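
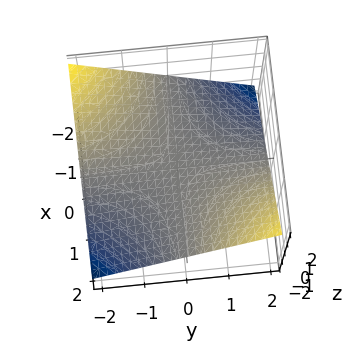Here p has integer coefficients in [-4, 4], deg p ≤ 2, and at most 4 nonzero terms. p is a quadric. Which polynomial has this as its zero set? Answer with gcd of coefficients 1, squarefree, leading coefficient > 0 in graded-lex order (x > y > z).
x*y - 3*z

(a) The degree is 2 — a saddle surface; a quadric.
(b) Checking where it meets the axes: it crosses the z-axis at the gridline z = 0; the visible y-axis segment lies entirely on the surface; every point of the x-axis in the box is on the surface.
(c) Together with the visible shape, these determine p as stated.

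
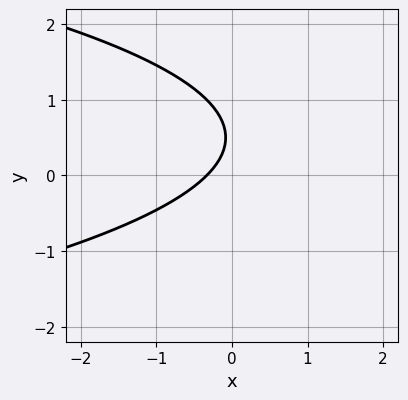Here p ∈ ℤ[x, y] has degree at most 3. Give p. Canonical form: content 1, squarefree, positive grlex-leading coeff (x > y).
3*y^2 + 3*x - 3*y + 1

First, degree: the shape is more complex than any degree-1 curve, so deg p = 2.
Then, observable constraints: it misses every integer gridline on the y-axis.
Finally, matching integer coefficients to the picture gives p.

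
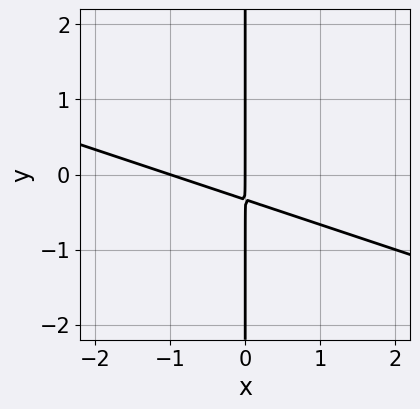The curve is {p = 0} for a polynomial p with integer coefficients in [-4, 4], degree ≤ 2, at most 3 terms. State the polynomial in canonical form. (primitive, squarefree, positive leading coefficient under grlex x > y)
x^2 + 3*x*y + x

(a) Degree: a generic line meets the curve in up to 2 points, so deg p = 2.
(b) Reading off the gridlines: every point of the y-axis in the box is on the curve; the x-axis gridline crossings are at x ∈ {-1, 0}.
(c) Putting this together gives p.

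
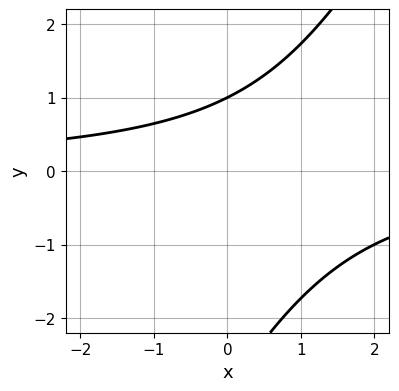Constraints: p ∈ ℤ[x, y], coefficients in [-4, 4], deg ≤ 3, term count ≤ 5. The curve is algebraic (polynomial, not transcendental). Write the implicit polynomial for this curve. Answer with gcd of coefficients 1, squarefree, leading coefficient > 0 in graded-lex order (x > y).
2*x*y - y^2 - 2*y + 3

1. The degree is 2 — no degree-1 curve has this shape.
2. Checking where it meets the axes: it meets the y-axis at y = 1 (among the integer gridlines); no x-intercept at any integer in the box.
3. Fitting integer coefficients to these (and the overall shape) gives p.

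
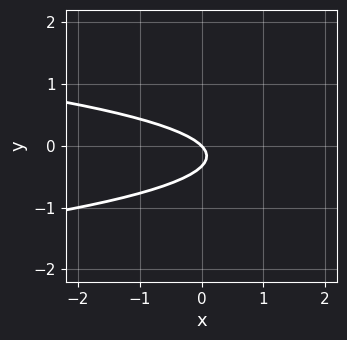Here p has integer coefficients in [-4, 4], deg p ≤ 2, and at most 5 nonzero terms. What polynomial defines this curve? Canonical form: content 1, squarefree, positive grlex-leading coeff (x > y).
The degree is 2 — the shape is more complex than any degree-1 curve.
From the visible intercepts: one y-axis crossing is at y = 0; one x-axis crossing is at x = 0.
Assembling these constraints gives the stated polynomial.

3*y^2 + x + y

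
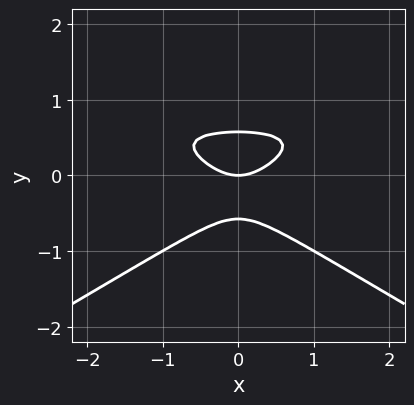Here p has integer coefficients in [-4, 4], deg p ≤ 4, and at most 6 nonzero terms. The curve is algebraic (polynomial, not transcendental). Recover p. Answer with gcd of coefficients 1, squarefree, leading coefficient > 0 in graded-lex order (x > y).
x^2*y - 3*y^3 - x^2 + y

Degree: no degree-2 curve has this shape, so deg p = 3.
Symmetries: it's symmetric under x → −x, forcing even powers of x.
From the axis intercepts and sections: it meets the x-axis at x = 0 (among the integer gridlines); it crosses the y-axis at the gridline y = 0.
These observations pin down the coefficients.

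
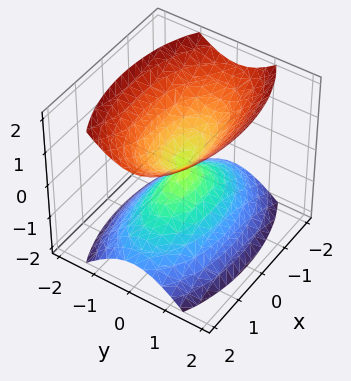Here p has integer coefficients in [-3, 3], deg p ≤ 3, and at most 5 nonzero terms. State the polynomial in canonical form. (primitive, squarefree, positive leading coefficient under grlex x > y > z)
First, the picture has 2 separate pieces. They look like related sheets of one shape, so recover p as a whole.
Next, deg p = 2. Two nappes meeting at a single point; a quadric.
Next, symmetries: the z ↦ −z reflection is a symmetry, so z appears only in even powers; the y ↦ −y reflection is a symmetry, so y appears only in even powers; the x ↦ −x reflection is a symmetry, so x appears only in even powers.
Then, from the visible intercepts: it crosses the z-axis at the gridline z = 0; one x-axis crossing is at x = 0; one y-axis crossing is at y = 0.
Finally, matching integer coefficients to the picture gives p.

x^2 + 3*y^2 - 2*z^2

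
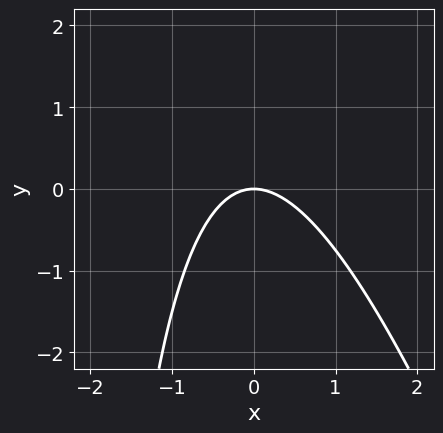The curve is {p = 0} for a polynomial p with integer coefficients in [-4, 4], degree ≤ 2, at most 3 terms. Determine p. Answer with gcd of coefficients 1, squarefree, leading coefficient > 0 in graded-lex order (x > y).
3*x^2 + x*y + 3*y

1. deg p = 2. No degree-1 curve has this shape.
2. From the axis intercepts and sections: it crosses the x-axis at the gridline x = 0; it crosses the y-axis at the gridline y = 0.
3. Putting this together gives p.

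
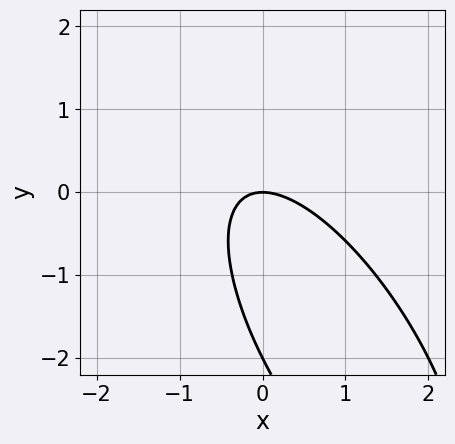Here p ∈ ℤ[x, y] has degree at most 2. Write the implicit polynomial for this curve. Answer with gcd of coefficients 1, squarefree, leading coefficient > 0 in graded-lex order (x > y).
2*x^2 + 2*x*y + y^2 + 2*y

deg p = 2. The shape is more complex than any degree-1 curve.
From the axis intercepts and sections: the y-axis gridline crossings are at y ∈ {-2, 0}; it crosses the x-axis at the gridline x = 0.
Assembling these constraints gives the stated polynomial.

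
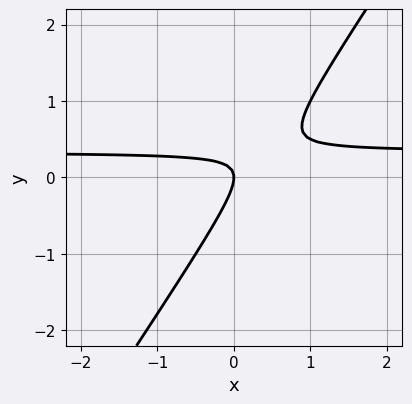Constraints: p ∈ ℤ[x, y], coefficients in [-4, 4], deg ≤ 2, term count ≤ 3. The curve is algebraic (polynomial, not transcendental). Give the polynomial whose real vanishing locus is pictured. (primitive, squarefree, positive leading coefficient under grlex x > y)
3*x*y - 2*y^2 - x

First, deg p = 2. No degree-1 curve has this shape.
Then, from the visible intercepts: it meets the x-axis at x = 0 (among the integer gridlines); it meets the y-axis at y = 0 (among the integer gridlines).
Finally, together with the visible shape, these determine p as stated.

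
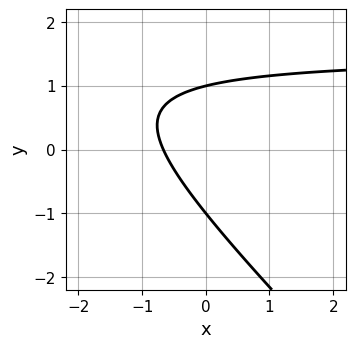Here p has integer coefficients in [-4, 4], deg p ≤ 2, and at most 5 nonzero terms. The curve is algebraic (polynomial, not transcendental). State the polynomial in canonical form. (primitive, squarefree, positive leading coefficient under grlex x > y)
First, degree: a generic line meets the curve in up to 2 points, so deg p = 2.
Next, from the visible intercepts: among the integer gridlines, it crosses the y-axis at y ∈ {-1, 1}.
Finally, putting this together gives p.

2*x*y + 2*y^2 - 3*x - 2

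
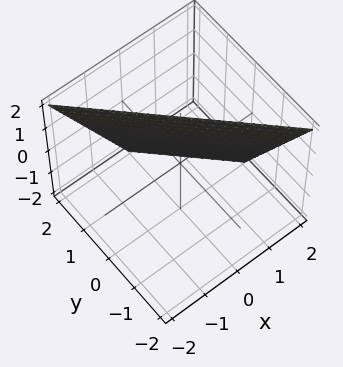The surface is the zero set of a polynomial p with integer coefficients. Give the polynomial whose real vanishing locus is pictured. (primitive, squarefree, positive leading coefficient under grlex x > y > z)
First, the degree is 1 — every cross-section is a straight line — this is a plane.
Next, from the visible intercepts: it crosses the x-axis at the gridline x = 1; it crosses the y-axis at the gridline y = 1; one z-axis crossing is at z = 2.
Finally, matching integer coefficients to the picture gives p.

2*x + 2*y + z - 2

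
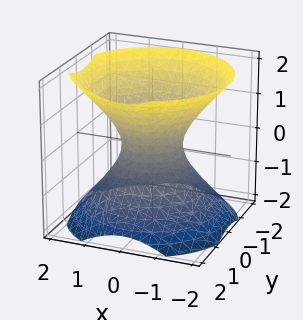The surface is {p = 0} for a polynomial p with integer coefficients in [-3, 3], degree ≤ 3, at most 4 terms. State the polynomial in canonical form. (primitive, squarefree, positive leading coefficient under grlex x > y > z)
3*x^2 + 3*y^2 - 3*z^2 - 2

1. deg p = 2. One connected sheet with a waist; a quadric.
2. Symmetries: it's symmetric under z → −z, forcing even powers of z; rotational symmetry about the z-axis ⇒ p depends on x, y only through x² + y².
3. Against the integer gridlines: a circular section at z = 1 has radius between 1 and 2; no z-intercept at any integer in the box.
4. Together with the visible shape, these determine p as stated.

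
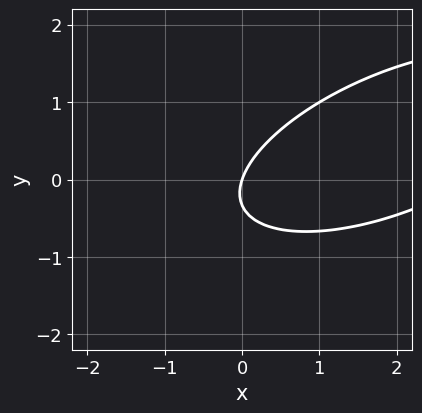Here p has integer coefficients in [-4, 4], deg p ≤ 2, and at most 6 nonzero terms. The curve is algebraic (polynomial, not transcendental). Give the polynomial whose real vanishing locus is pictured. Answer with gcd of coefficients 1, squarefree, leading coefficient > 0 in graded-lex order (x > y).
(a) deg p = 2.
(b) Reading off the gridlines: it meets the y-axis at y = 0 (among the integer gridlines); it meets the x-axis at x = 0 (among the integer gridlines).
(c) The integer polynomial consistent with all of this is the stated p.

x^2 - 2*x*y + 3*y^2 - 3*x + y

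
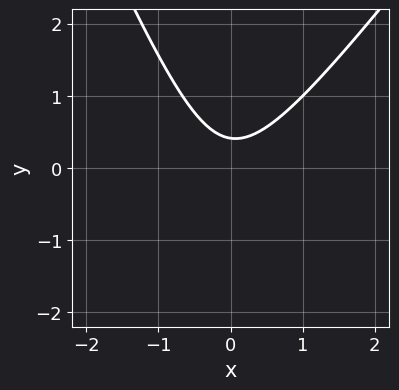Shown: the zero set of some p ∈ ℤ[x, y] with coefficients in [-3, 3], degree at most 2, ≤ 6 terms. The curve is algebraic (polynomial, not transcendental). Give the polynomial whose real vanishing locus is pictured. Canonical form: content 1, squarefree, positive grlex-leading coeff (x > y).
3*x^2 - x*y - y^2 - 2*y + 1

(a) The degree is 2 — no degree-1 curve has this shape.
(b) Against the integer gridlines: no x-intercept at any integer in the box.
(c) Matching integer coefficients to the picture gives p.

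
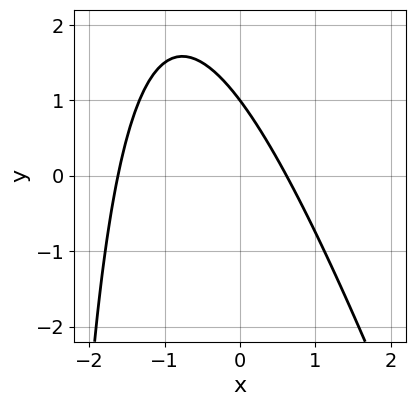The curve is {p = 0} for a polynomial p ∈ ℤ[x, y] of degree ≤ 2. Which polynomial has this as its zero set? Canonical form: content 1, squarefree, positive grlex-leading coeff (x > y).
1. deg p = 2.
2. Observable constraints: one y-axis crossing is at y = 1.
3. These observations pin down the coefficients.

3*x^2 + x*y + 3*x + 3*y - 3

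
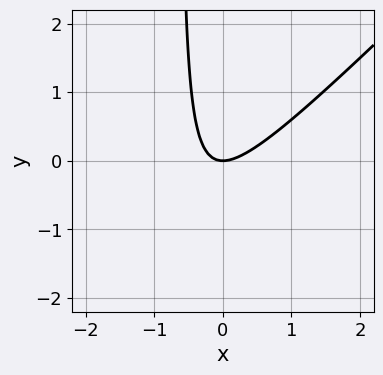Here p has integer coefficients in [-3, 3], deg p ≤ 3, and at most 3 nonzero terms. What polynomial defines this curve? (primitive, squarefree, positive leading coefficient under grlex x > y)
deg p = 2. The shape is more complex than any degree-1 curve.
Reading off the gridlines: it crosses the x-axis at the gridline x = 0; it meets the y-axis at y = 0 (among the integer gridlines).
Solving for integer coefficients yields p as stated.

3*x^2 - 3*x*y - 2*y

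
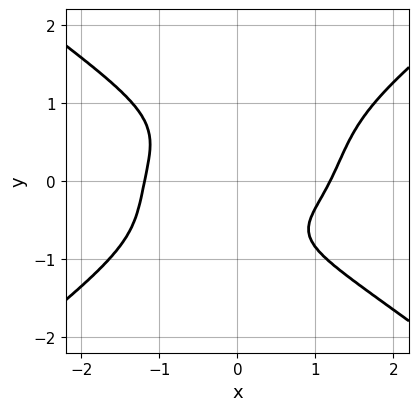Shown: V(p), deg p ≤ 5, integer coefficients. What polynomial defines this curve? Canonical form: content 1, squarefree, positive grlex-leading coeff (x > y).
x^4 - 3*y^4 - 2*x*y - y - 2

First, deg p = 4. No degree-3 curve has this shape.
Then, from the visible intercepts: no y-intercept at any integer in the box.
Finally, fitting integer coefficients to these (and the overall shape) gives p.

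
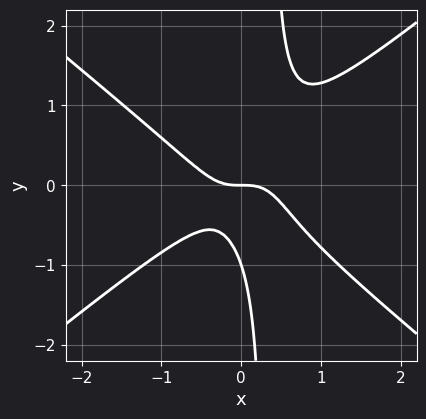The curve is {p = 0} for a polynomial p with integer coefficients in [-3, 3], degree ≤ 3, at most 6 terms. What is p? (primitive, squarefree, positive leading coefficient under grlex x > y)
2*x^3 - 3*x*y^2 + y^2 + y

First, degree: the shape is more complex than any degree-2 curve, so deg p = 3.
Next, from the visible intercepts: one x-axis crossing is at x = 0; the y-axis gridline crossings are at y ∈ {-1, 0}.
Finally, together with the visible shape, these determine p as stated.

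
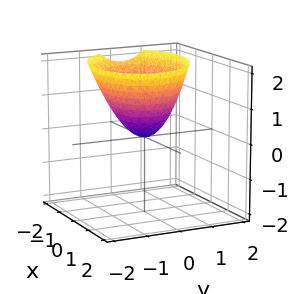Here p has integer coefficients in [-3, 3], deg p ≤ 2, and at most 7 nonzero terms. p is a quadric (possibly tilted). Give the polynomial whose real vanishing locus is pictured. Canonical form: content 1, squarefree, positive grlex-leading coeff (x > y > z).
First, the degree is 2 — the shape is more complex than any degree-1 surface.
Then, reading off the gridlines: it meets the x-axis at x = 0 (among the integer gridlines); it crosses the z-axis at the gridline z = 0; it meets the y-axis at y = 0 (among the integer gridlines).
Finally, together with the visible shape, these determine p as stated.

2*x^2 + x*y + x*z + 3*y^2 - 3*z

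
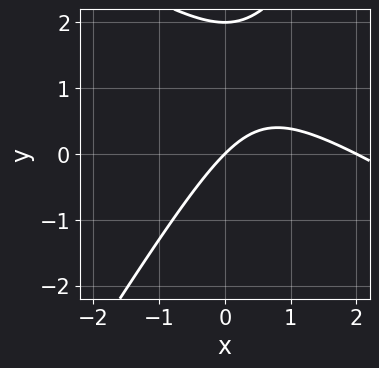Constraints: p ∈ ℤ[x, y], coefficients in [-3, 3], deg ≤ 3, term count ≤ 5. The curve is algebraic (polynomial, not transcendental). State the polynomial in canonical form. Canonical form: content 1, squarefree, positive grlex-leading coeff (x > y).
x^2 + x*y - y^2 - 2*x + 2*y

1. The degree is 2 — a generic line meets the curve in up to 2 points.
2. Checking where it meets the axes: among the integer gridlines, it crosses the y-axis at y ∈ {0, 2}; among the integer gridlines, it crosses the x-axis at x ∈ {0, 2}.
3. Solving for integer coefficients yields p as stated.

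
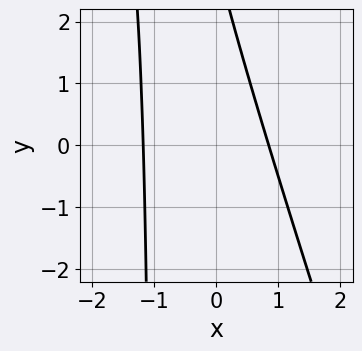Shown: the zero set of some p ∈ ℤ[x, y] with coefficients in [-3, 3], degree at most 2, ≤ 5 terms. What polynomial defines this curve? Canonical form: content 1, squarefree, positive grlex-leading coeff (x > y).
3*x^2 + x*y + x + y - 3

(a) The degree is 2 — the shape is more complex than any degree-1 curve.
(b) Reading off the gridlines: it misses every integer gridline on the y-axis.
(c) Together with the visible shape, these determine p as stated.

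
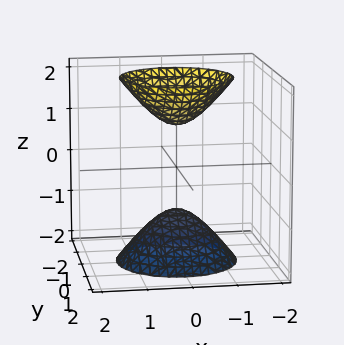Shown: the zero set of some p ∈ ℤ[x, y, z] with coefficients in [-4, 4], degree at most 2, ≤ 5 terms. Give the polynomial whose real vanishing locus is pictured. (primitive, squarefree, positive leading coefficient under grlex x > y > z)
2*x^2 + 2*y^2 - z^2 + 1

1. There are 2 components. They look like related sheets of one shape, so recover p as a whole.
2. deg p = 2. Two sheets facing apart; a quadric.
3. Symmetries: the surface is invariant under rotation about z: p = q(x² + y², z); the z ↦ −z reflection is a symmetry, so z appears only in even powers.
4. Against the integer gridlines: a circular section at z = 2 has radius between 1 and 2; the surface avoids every integer y-axis point in the box; no x-intercept at any integer in the box.
5. Fitting integer coefficients to these (and the overall shape) gives p. Check: (0, 0, 1) on the z-axis lies on the surface, and p(0, 0, 1) = 0. ✓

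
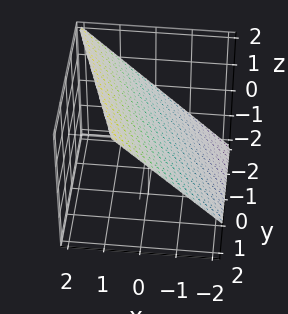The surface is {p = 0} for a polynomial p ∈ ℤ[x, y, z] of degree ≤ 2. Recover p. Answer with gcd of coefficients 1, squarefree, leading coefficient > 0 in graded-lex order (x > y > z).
First, the degree is 1 — the surface is flat (a plane).
Then, from the visible intercepts: it crosses the y-axis at the gridline y = -2.
Finally, matching integer coefficients to the picture gives p.

3*x + y - 3*z + 2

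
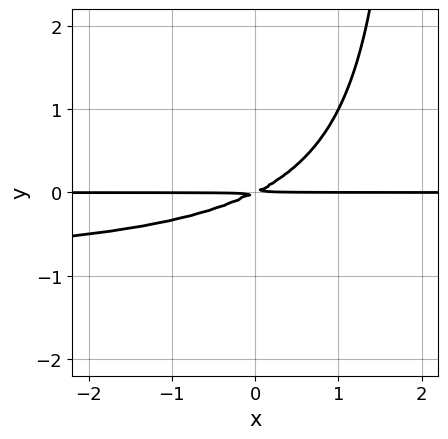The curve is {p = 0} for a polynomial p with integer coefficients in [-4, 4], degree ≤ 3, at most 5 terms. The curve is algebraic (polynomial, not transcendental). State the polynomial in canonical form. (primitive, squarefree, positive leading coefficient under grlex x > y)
First, degree: a generic line meets the curve in up to 3 points, so deg p = 3.
Next, observable constraints: every point of the x-axis in the box is on the curve.
Finally, these observations pin down the coefficients.

x*y^2 + x*y - 2*y^2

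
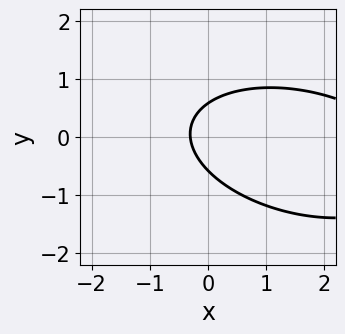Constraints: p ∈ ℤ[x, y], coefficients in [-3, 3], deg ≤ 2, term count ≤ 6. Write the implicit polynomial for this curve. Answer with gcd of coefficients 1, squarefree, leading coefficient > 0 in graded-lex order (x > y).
x^2 + x*y + 3*y^2 - 3*x - 1

First, the degree is 2 — the shape is more complex than any degree-1 curve.
Finally, putting this together gives p.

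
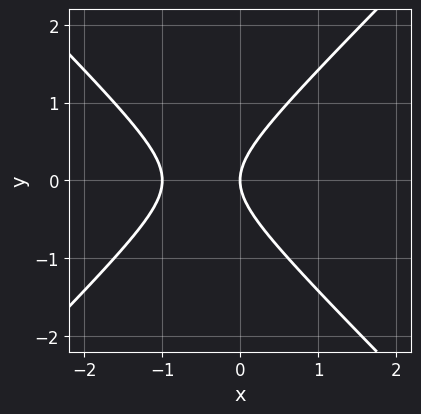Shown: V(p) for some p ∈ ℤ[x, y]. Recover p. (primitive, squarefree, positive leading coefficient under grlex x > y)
x^2 - y^2 + x

First, the degree is 2 — the shape is more complex than any degree-1 curve.
Next, symmetries: the y ↦ −y reflection is a symmetry, so y appears only in even powers.
Next, reading off the gridlines: one y-axis crossing is at y = 0; the x-axis gridline crossings are at x ∈ {-1, 0}.
Finally, assembling these constraints gives the stated polynomial.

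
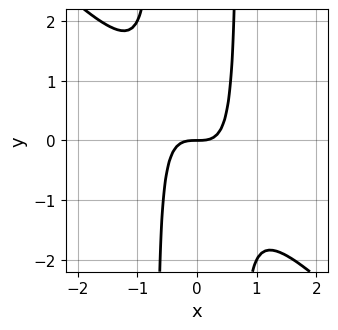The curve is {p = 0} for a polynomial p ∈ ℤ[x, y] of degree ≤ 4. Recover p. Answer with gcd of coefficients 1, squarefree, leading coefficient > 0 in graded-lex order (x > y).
(a) The degree is 3 — the shape is more complex than any degree-2 curve.
(b) Checking where it meets the axes: it meets the x-axis at x = 0 (among the integer gridlines); one y-axis crossing is at y = 0.
(c) Fitting integer coefficients to these (and the overall shape) gives p.

2*x^3 + 2*x^2*y - y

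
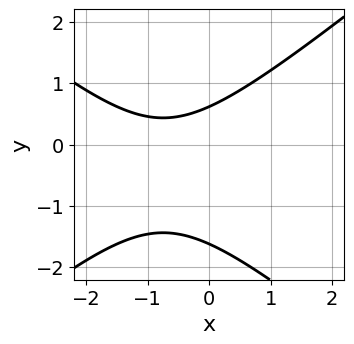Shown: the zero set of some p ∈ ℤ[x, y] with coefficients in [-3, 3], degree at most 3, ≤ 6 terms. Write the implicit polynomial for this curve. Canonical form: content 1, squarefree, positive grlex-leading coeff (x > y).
2*x^2 - 3*y^2 + 3*x - 3*y + 3

(a) Degree: no degree-1 curve has this shape, so deg p = 2.
(b) From the visible intercepts: it misses every integer gridline on the x-axis.
(c) Assembling these constraints gives the stated polynomial.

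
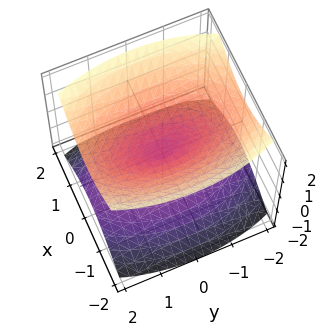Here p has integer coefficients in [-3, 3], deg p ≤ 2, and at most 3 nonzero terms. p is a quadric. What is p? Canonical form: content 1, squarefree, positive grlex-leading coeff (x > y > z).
3*x^2 + y^2 - 3*z^2

1. I count 2 distinct pieces.
2. The degree is 2 — a double cone through the origin; a quadric.
3. Symmetries: mirror symmetry x ↦ −x ⇒ only even powers of x; it's symmetric under y → −y, forcing even powers of y; mirror symmetry z ↦ −z ⇒ only even powers of z.
4. Observable constraints: it crosses the z-axis at the gridline z = 0; it meets the x-axis at x = 0 (among the integer gridlines); it meets the y-axis at y = 0 (among the integer gridlines).
5. Putting this together gives p.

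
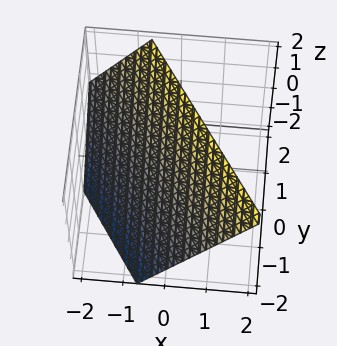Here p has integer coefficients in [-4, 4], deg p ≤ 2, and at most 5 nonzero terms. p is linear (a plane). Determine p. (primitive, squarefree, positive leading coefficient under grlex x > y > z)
1. The degree is 1 — the surface is flat (a plane).
2. From the axis intercepts and sections: it meets the z-axis at z = 1 (among the integer gridlines); it meets the y-axis at y = -1 (among the integer gridlines).
3. Fitting integer coefficients to these (and the overall shape) gives p.

3*x + 2*y - 2*z + 2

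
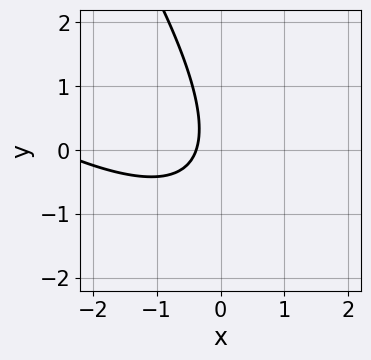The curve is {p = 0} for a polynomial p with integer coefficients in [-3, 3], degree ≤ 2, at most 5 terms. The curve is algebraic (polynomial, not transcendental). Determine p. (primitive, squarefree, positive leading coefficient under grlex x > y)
Degree: the shape is more complex than any degree-1 curve, so deg p = 2.
Reading off the gridlines: no y-intercept at any integer in the box.
Solving for integer coefficients yields p as stated.

x^2 + 2*x*y + y^2 + 3*x + 1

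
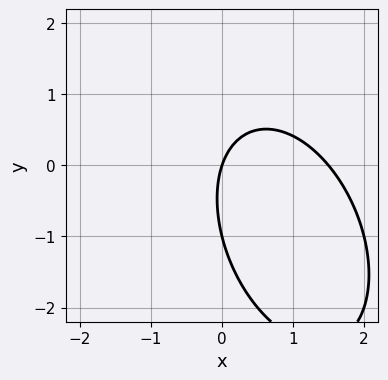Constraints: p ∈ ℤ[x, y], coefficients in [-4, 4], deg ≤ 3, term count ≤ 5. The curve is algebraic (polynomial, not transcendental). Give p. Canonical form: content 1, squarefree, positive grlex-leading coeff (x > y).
2*x^2 + x*y + y^2 - 3*x + y

(a) Degree: the shape is more complex than any degree-1 curve, so deg p = 2.
(b) Reading off the gridlines: among the integer gridlines, it crosses the y-axis at y ∈ {-1, 0}; one x-axis crossing is at x = 0.
(c) Assembling these constraints gives the stated polynomial.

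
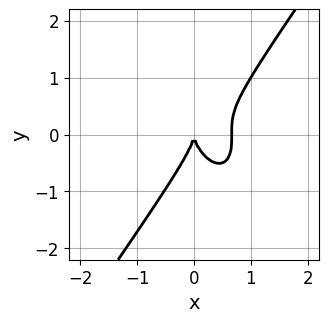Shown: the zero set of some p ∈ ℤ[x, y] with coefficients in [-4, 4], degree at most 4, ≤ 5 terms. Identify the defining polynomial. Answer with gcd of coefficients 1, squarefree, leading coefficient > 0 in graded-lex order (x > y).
(a) The degree is 3 — a generic line meets the curve in up to 3 points.
(b) From the visible intercepts: it meets the y-axis at y = 0 (among the integer gridlines); one x-axis crossing is at x = 0.
(c) Matching integer coefficients to the picture gives p.

3*x^3 - y^3 - 2*x^2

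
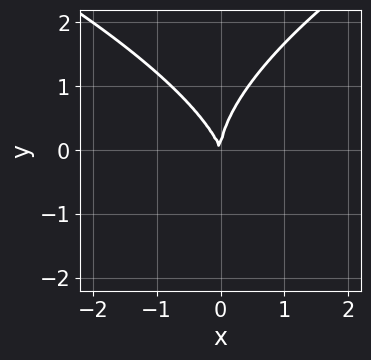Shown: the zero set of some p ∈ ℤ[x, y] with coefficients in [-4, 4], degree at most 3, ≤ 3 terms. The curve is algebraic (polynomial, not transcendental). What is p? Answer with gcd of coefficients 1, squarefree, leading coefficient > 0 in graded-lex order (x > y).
1. deg p = 3.
2. From the visible intercepts: it crosses the y-axis at the gridline y = 0; it meets the x-axis at x = 0 (among the integer gridlines).
3. The integer polynomial consistent with all of this is the stated p.

y^3 - 3*x^2 - x*y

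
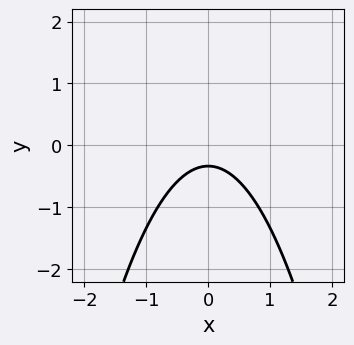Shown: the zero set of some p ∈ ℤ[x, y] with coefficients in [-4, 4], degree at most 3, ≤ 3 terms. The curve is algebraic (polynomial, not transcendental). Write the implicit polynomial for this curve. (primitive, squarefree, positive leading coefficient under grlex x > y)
3*x^2 + 3*y + 1

deg p = 2. A generic line meets the curve in up to 2 points.
Symmetries: mirror symmetry x ↦ −x ⇒ only even powers of x.
From the visible intercepts: no x-intercept at any integer in the box.
These observations pin down the coefficients.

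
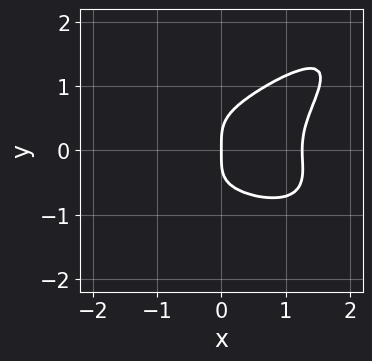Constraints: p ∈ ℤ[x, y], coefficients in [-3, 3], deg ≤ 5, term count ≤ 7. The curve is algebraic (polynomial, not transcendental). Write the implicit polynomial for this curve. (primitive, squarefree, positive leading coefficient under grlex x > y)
(a) deg p = 4.
(b) Reading off the gridlines: one y-axis crossing is at y = 0; one x-axis crossing is at x = 0.
(c) The integer polynomial consistent with all of this is the stated p.

x^4 - x^2*y^2 - 2*x*y^3 + 3*y^4 - 2*x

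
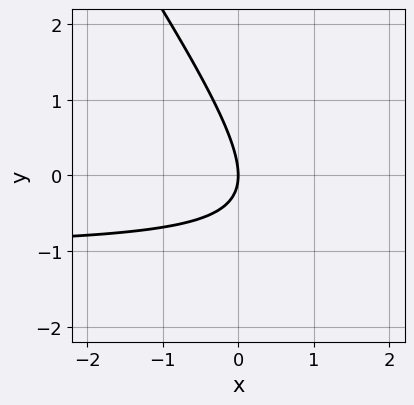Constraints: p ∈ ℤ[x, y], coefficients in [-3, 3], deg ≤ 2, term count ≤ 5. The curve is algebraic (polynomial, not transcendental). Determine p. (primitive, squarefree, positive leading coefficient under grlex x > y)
3*x*y + 2*y^2 + 3*x

The degree is 2 — no degree-1 curve has this shape.
Checking where it meets the axes: it meets the x-axis at x = 0 (among the integer gridlines); it meets the y-axis at y = 0 (among the integer gridlines).
These observations pin down the coefficients.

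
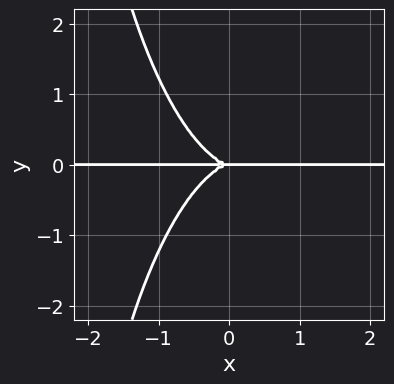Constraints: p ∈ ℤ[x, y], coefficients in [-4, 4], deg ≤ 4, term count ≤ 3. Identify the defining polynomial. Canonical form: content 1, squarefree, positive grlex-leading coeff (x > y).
(a) Degree: no degree-3 curve has this shape, so deg p = 4.
(b) Reading off the gridlines: it meets the y-axis at y = 0 (among the integer gridlines); the visible x-axis segment lies entirely on the curve.
(c) Solving for integer coefficients yields p as stated.

3*x^3*y + x*y^3 + 3*y^3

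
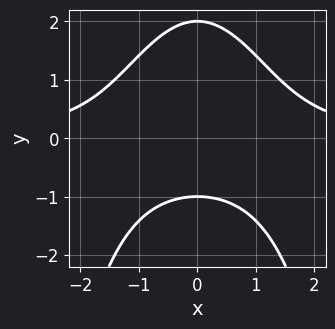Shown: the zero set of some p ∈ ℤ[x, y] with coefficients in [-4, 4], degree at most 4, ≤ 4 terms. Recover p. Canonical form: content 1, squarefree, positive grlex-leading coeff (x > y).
First, the degree is 3 — a generic line meets the curve in up to 3 points.
Next, symmetries: mirror symmetry x ↦ −x ⇒ only even powers of x.
Then, from the visible intercepts: the y-axis gridline crossings are at y ∈ {-1, 2}; it misses every integer gridline on the x-axis.
Finally, putting this together gives p.

x^2*y + y^2 - y - 2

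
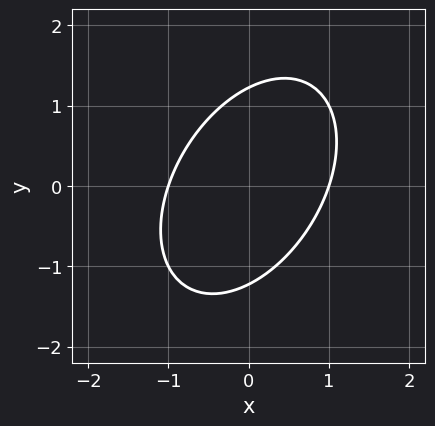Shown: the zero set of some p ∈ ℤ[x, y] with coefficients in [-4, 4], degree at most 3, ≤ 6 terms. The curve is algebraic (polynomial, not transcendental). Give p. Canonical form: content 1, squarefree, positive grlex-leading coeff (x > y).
3*x^2 - 2*x*y + 2*y^2 - 3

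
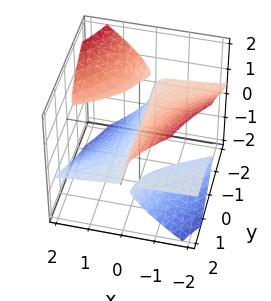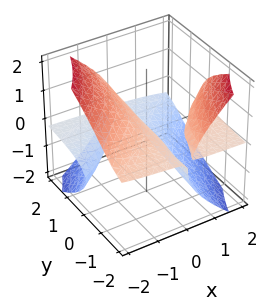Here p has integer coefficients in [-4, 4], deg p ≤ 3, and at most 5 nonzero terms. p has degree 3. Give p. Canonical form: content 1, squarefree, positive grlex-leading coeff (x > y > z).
1. The picture has 3 separate pieces.
2. The degree is 3 — the shape is more complex than any degree-2 surface.
3. Observable constraints: the visible y-axis segment lies entirely on the surface; one z-axis crossing is at z = 0.
4. Together with the visible shape, these determine p as stated.

x^2*z - 2*x*y*z - 2*z^3 - x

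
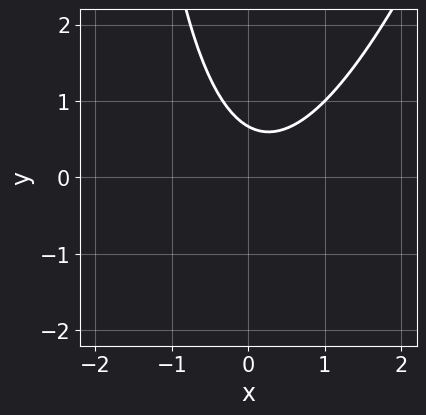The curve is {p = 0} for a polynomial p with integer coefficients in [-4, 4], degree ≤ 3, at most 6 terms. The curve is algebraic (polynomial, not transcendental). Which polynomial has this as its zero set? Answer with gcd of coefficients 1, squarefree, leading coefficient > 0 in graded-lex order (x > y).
3*x^2 - x*y - x - 3*y + 2

First, deg p = 2. The shape is more complex than any degree-1 curve.
Then, observable constraints: the curve avoids every integer x-axis point in the box.
Finally, together with the visible shape, these determine p as stated.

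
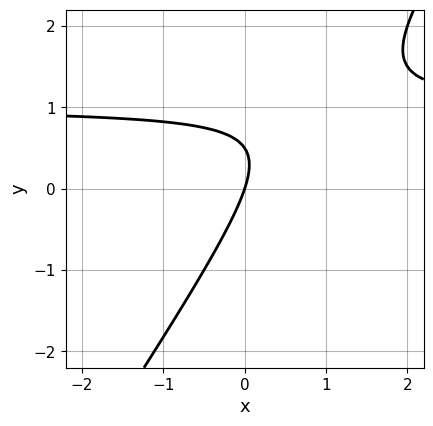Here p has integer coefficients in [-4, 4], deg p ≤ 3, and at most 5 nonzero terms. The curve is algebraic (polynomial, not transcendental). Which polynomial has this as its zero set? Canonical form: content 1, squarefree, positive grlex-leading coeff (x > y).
3*x*y - 2*y^2 - 3*x + y

First, the degree is 2 — the shape is more complex than any degree-1 curve.
Next, from the visible intercepts: it crosses the x-axis at the gridline x = 0; it meets the y-axis at y = 0 (among the integer gridlines).
Finally, fitting integer coefficients to these (and the overall shape) gives p.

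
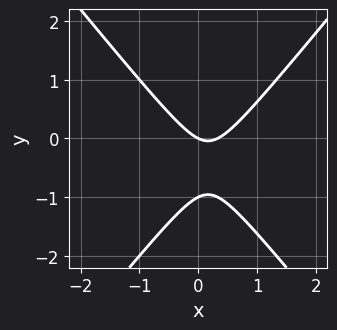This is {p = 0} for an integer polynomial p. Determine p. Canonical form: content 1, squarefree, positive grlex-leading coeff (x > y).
3*x^2 - 2*y^2 - x - 2*y

1. Degree: no degree-1 curve has this shape, so deg p = 2.
2. Checking where it meets the axes: it crosses the x-axis at the gridline x = 0; the y-axis gridline crossings are at y ∈ {-1, 0}.
3. Together with the visible shape, these determine p as stated.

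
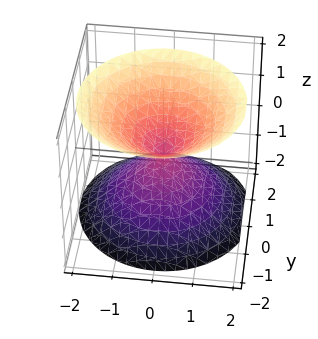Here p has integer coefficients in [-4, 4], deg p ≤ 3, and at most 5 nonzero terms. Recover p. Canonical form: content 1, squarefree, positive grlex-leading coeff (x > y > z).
(a) There are 2 components.
(b) deg p = 2.
(c) Reading off the gridlines: it crosses the y-axis at the gridline y = 0; one x-axis crossing is at x = 0.
(d) These observations pin down the coefficients.

3*x^2 + 3*y^2 + y*z - 3*z^2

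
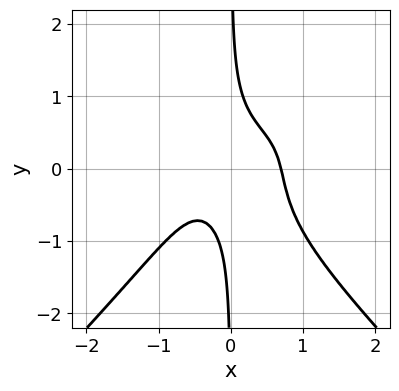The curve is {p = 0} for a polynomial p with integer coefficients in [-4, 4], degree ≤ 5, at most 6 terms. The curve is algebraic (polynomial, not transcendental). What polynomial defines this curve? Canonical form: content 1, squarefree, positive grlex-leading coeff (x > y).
First, deg p = 4. A generic line meets the curve in up to 4 points.
Then, reading off the gridlines: no y-intercept at any integer in the box.
Finally, the integer polynomial consistent with all of this is the stated p.

3*x^3*y - 3*x*y^3 - 3*x^3 - 3*x*y + 1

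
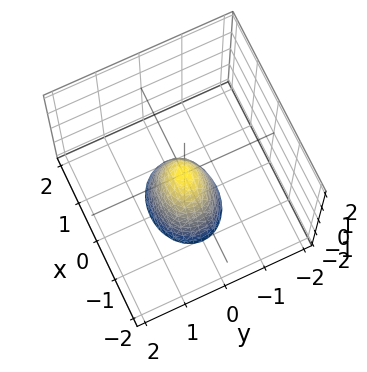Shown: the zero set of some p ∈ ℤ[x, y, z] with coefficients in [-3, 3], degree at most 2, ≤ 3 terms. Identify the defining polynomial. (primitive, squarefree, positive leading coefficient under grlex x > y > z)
2*x^2 + 3*y^2 + z

First, deg p = 2.
Then, symmetries: mirror symmetry y ↦ −y ⇒ only even powers of y; mirror symmetry x ↦ −x ⇒ only even powers of x.
Then, checking where it meets the axes: it crosses the z-axis at the gridline z = 0; it meets the y-axis at y = 0 (among the integer gridlines); it crosses the x-axis at the gridline x = 0.
Finally, together with the visible shape, these determine p as stated.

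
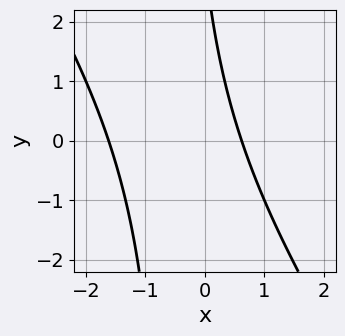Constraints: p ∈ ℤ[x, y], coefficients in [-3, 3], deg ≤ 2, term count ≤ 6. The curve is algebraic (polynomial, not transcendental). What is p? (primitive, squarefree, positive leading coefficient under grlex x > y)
3*x^2 + 2*x*y + 3*x + y - 3

First, degree: no degree-1 curve has this shape, so deg p = 2.
Next, against the integer gridlines: no y-intercept at any integer in the box.
Finally, matching integer coefficients to the picture gives p.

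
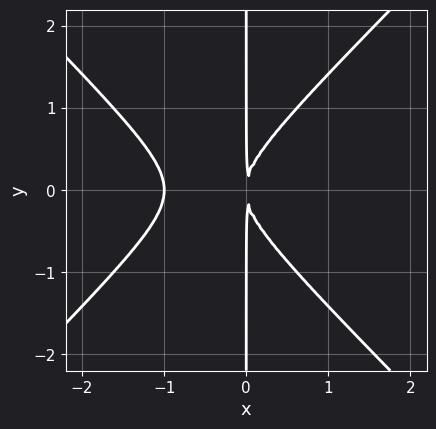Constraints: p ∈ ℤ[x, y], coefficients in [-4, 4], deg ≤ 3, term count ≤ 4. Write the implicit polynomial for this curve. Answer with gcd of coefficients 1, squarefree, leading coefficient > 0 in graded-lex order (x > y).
x^3 - x*y^2 + x^2

First, degree: the shape is more complex than any degree-2 curve, so deg p = 3.
Next, symmetries: mirror symmetry y ↦ −y ⇒ only even powers of y.
Then, against the integer gridlines: one x-axis crossing is at x = -1; the visible y-axis segment lies entirely on the curve.
Finally, together with the visible shape, these determine p as stated.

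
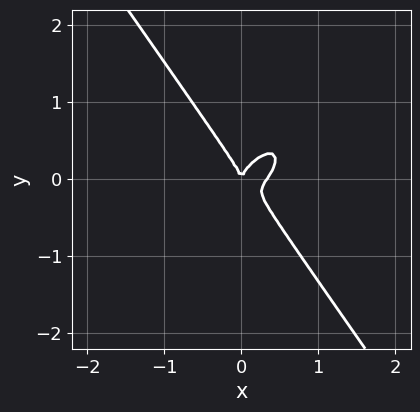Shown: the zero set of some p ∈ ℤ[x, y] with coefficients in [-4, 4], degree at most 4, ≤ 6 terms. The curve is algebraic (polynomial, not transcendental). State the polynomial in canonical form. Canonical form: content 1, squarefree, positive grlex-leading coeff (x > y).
3*x^3 - 2*x^2*y + 2*y^3 - x^2

1. Degree: no degree-2 curve has this shape, so deg p = 3.
2. From the visible intercepts: one x-axis crossing is at x = 0; it meets the y-axis at y = 0 (among the integer gridlines).
3. These observations pin down the coefficients.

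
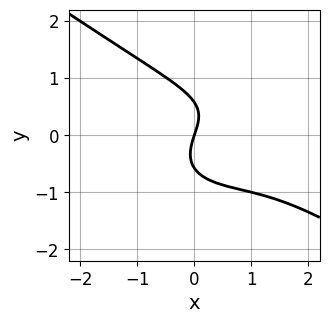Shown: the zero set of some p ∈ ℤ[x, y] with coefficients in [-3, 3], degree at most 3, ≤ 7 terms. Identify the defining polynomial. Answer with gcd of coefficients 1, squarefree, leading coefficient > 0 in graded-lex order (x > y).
x^3 + 3*y^3 - 2*x^2 + 3*x - y

First, degree: a generic line meets the curve in up to 3 points, so deg p = 3.
Next, observable constraints: it meets the x-axis at x = 0 (among the integer gridlines); it meets the y-axis at y = 0 (among the integer gridlines).
Finally, matching integer coefficients to the picture gives p.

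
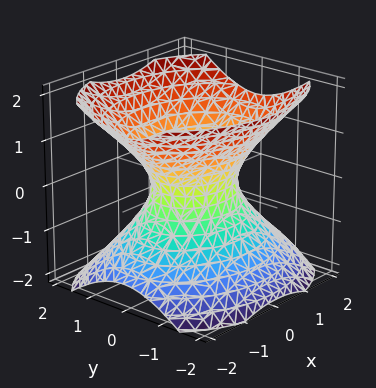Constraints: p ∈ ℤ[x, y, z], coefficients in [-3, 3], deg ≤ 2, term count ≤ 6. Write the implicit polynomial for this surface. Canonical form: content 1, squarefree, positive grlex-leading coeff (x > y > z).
2*x^2 + 3*y^2 - 3*z^2 - 2

First, the degree is 2 — an hourglass — one-sheet hyperboloid; a quadric.
Then, symmetries: mirror symmetry x ↦ −x ⇒ only even powers of x; it's symmetric under z → −z, forcing even powers of z; the y ↦ −y reflection is a symmetry, so y appears only in even powers.
Then, against the integer gridlines: it misses every integer gridline on the z-axis; the x-axis gridline crossings are at x ∈ {-1, 1}.
Finally, the integer polynomial consistent with all of this is the stated p.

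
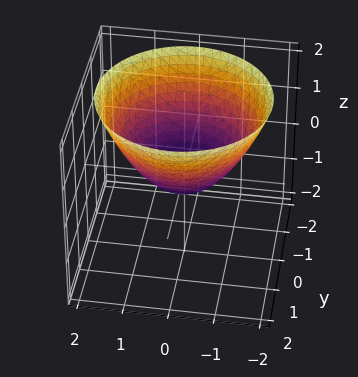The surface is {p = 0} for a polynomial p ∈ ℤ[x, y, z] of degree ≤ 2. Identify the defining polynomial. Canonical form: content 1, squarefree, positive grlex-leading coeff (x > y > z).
2*x^2 + 2*y^2 - 3*z - 1

Degree: a generic line meets the surface in up to 2 points, so deg p = 2.
Symmetries: every cross-section ⟂ z is a circle, so x, y appear only via x² + y².
From the visible intercepts: a circular section at z = 1 has radius between 1 and 2.
The integer polynomial consistent with all of this is the stated p.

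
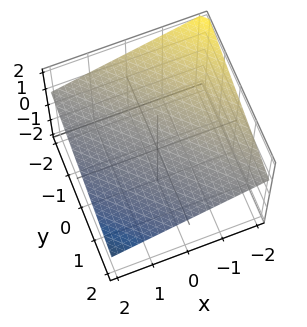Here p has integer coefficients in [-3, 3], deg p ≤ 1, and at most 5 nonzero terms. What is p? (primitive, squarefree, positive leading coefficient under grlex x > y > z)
x + y + 3*z - 2

1. deg p = 1. Every cross-section is a straight line — this is a plane.
2. Reading off the gridlines: it crosses the y-axis at the gridline y = 2; it crosses the x-axis at the gridline x = 2.
3. Fitting integer coefficients to these (and the overall shape) gives p.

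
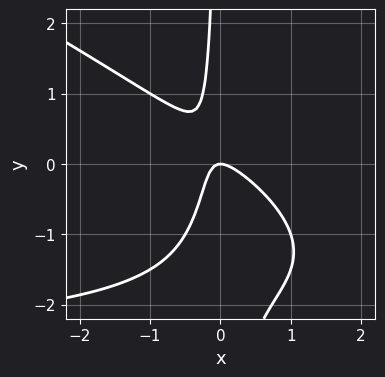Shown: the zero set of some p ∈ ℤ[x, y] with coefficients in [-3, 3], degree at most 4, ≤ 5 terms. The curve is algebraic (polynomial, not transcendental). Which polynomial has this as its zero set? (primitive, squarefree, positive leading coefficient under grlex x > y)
x^2*y + 2*x*y^2 + 3*x^2 + 3*x*y + y

(a) Degree: the shape is more complex than any degree-2 curve, so deg p = 3.
(b) From the axis intercepts and sections: it crosses the y-axis at the gridline y = 0; it meets the x-axis at x = 0 (among the integer gridlines).
(c) Putting this together gives p.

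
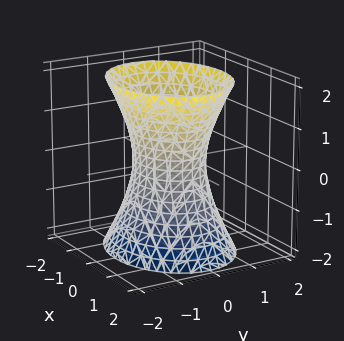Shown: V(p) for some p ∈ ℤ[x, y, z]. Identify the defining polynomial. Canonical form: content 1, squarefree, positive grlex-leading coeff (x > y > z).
deg p = 2.
Symmetries: it's symmetric under y → −y, forcing even powers of y; it's symmetric under z → −z, forcing even powers of z; the x ↦ −x reflection is a symmetry, so x appears only in even powers.
From the visible intercepts: among the integer gridlines, it crosses the x-axis at x ∈ {-1, 1}; it misses every integer gridline on the z-axis.
Matching integer coefficients to the picture gives p.

2*x^2 + 3*y^2 - z^2 - 2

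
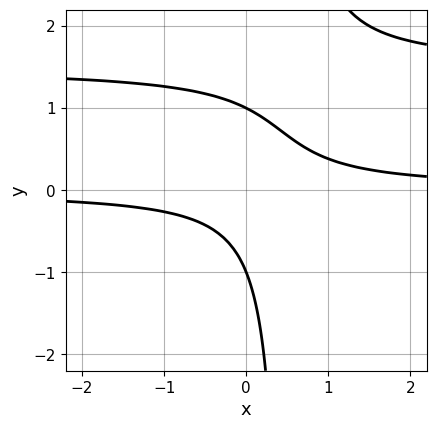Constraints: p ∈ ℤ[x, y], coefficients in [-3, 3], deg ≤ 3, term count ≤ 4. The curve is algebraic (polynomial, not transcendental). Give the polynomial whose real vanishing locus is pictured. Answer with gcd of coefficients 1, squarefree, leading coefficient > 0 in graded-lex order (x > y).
2*x*y^2 - 3*x*y - y^2 + 1

(a) The degree is 3 — a generic line meets the curve in up to 3 points.
(b) Observable constraints: among the integer gridlines, it crosses the y-axis at y ∈ {-1, 1}; no x-intercept at any integer in the box.
(c) These observations pin down the coefficients.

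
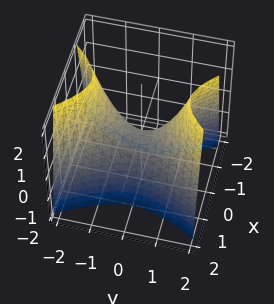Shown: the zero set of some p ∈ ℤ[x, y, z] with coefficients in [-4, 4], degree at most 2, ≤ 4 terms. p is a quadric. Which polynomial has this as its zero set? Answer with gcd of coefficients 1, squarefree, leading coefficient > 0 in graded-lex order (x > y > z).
2*x^2 - y^2 + z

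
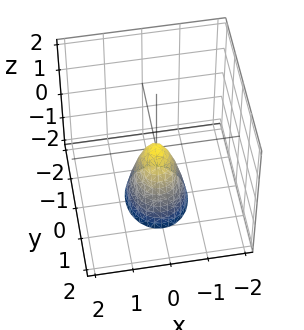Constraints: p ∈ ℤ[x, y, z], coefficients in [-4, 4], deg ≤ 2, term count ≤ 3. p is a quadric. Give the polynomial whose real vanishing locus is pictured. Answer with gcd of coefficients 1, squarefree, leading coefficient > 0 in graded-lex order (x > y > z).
First, the degree is 2 — a paraboloid; a quadric.
Then, symmetries: mirror symmetry y ↦ −y ⇒ only even powers of y; it's symmetric under x → −x, forcing even powers of x.
Next, from the visible intercepts: it crosses the y-axis at the gridline y = 0; it crosses the x-axis at the gridline x = 0; it crosses the z-axis at the gridline z = 0.
Finally, putting this together gives p.

3*x^2 + 2*y^2 + z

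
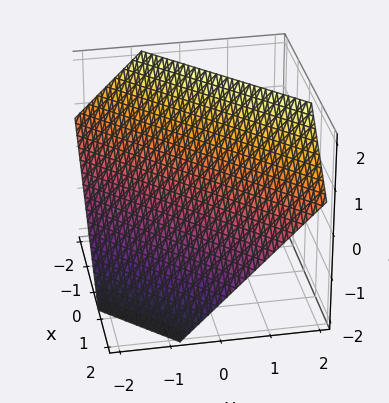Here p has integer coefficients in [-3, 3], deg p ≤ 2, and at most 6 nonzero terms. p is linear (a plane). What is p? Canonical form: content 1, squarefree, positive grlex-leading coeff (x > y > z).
First, degree: the surface is flat (a plane), so deg p = 1.
Finally, the integer polynomial consistent with all of this is the stated p.

3*x - 3*y + 3*z - 2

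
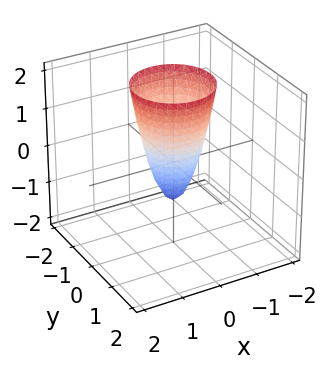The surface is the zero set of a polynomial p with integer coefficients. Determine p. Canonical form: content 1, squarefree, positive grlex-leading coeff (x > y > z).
3*x^2 + 3*y^2 - z - 1

1. Degree: the shape is more complex than any degree-1 surface, so deg p = 2.
2. By symmetry, the surface is invariant under rotation about z: p = q(x² + y², z).
3. Observable constraints: a circular section at z = 0 has radius between 0 and 1; one z-axis crossing is at z = -1.
4. These observations pin down the coefficients.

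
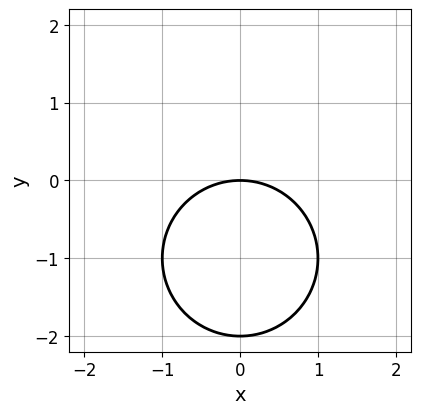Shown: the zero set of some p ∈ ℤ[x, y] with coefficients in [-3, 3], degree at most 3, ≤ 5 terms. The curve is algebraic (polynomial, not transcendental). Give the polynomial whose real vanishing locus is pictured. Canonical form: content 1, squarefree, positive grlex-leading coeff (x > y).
1. Degree: the shape is more complex than any degree-1 curve, so deg p = 2.
2. Symmetries: it's symmetric under x → −x, forcing even powers of x.
3. Against the integer gridlines: it meets the x-axis at x = 0 (among the integer gridlines); among the integer gridlines, it crosses the y-axis at y ∈ {-2, 0}.
4. Assembling these constraints gives the stated polynomial.

x^2 + y^2 + 2*y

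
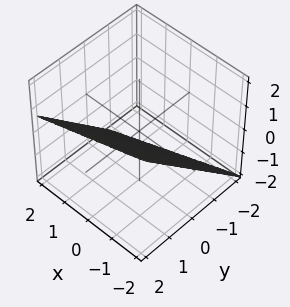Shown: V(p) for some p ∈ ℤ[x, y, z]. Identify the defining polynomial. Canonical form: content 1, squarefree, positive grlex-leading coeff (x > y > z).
First, the degree is 1 — every cross-section is a straight line — this is a plane.
Next, observable constraints: it crosses the x-axis at the gridline x = -2.
Finally, fitting integer coefficients to these (and the overall shape) gives p.

x - 3*y + 3*z + 2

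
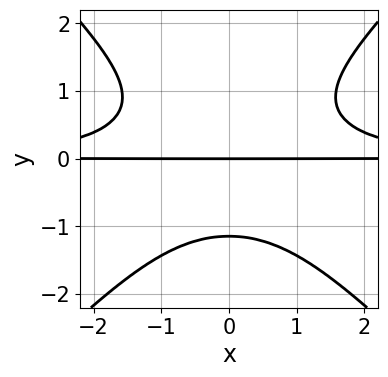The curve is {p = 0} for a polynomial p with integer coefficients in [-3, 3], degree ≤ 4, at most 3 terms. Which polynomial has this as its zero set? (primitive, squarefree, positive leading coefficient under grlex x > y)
2*x^2*y^2 - 2*y^4 - 3*y

Degree: the shape is more complex than any degree-3 curve, so deg p = 4.
Symmetries: the x ↦ −x reflection is a symmetry, so x appears only in even powers.
From the visible intercepts: the visible x-axis segment lies entirely on the curve; it crosses the y-axis at the gridline y = 0.
Together with the visible shape, these determine p as stated.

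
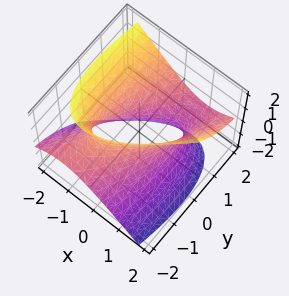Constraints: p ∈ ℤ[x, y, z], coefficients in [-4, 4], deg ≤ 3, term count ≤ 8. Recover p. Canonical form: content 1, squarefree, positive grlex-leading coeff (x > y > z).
3*x^2 - 3*x*y + y^2 - 3*y*z - 2*z^2 - 2

1. The degree is 2 — a generic line meets the surface in up to 2 points.
2. From the axis intercepts and sections: no z-intercept at any integer in the box.
3. Solving for integer coefficients yields p as stated.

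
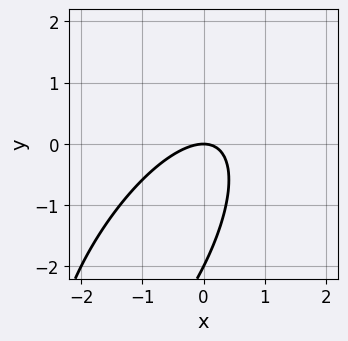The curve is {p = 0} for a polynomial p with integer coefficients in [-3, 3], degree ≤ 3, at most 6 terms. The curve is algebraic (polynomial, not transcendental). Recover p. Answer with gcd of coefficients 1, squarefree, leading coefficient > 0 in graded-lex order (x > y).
First, degree: the shape is more complex than any degree-1 curve, so deg p = 2.
Then, observable constraints: one x-axis crossing is at x = 0; the y-axis gridline crossings are at y ∈ {-2, 0}.
Finally, putting this together gives p.

2*x^2 - 2*x*y + y^2 + 2*y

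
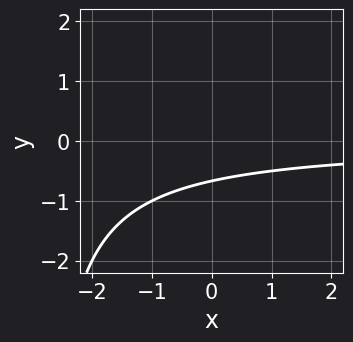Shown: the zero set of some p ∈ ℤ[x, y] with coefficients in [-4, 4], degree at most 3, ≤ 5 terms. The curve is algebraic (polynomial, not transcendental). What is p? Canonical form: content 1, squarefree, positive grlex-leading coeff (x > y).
1. Degree: the shape is more complex than any degree-1 curve, so deg p = 2.
2. Against the integer gridlines: no x-intercept at any integer in the box.
3. Together with the visible shape, these determine p as stated.

x*y + 3*y + 2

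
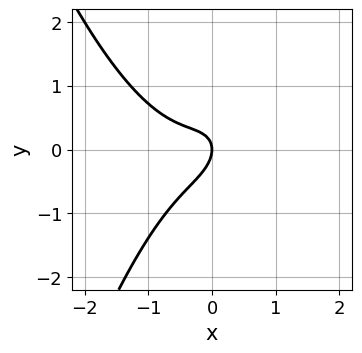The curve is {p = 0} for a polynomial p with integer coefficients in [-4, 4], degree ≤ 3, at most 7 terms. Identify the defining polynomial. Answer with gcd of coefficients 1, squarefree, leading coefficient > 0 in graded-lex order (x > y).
deg p = 3. No degree-2 curve has this shape.
Reading off the gridlines: one x-axis crossing is at x = 0; it crosses the y-axis at the gridline y = 0.
Assembling these constraints gives the stated polynomial.

3*x^3 + 2*x^2 - 2*x*y + 3*y^2 + 2*x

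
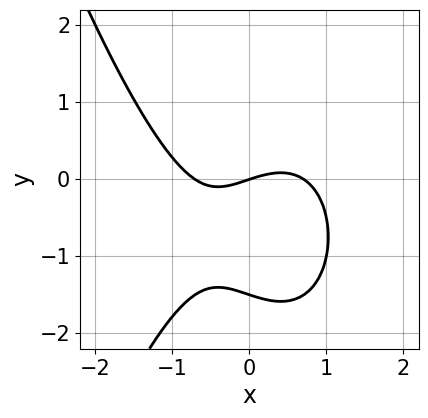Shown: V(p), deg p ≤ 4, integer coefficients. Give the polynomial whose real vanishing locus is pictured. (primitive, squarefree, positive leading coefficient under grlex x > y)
deg p = 3. No degree-2 curve has this shape.
Observable constraints: it meets the y-axis at y = 0 (among the integer gridlines); one x-axis crossing is at x = 0.
Fitting integer coefficients to these (and the overall shape) gives p.

2*x^3 + 2*y^2 - x + 3*y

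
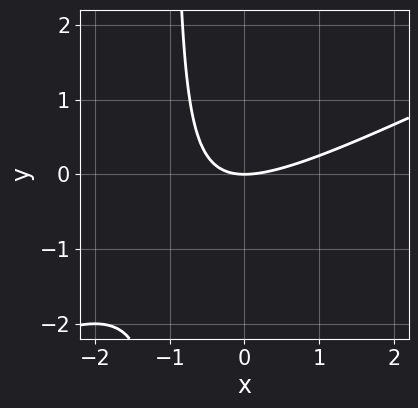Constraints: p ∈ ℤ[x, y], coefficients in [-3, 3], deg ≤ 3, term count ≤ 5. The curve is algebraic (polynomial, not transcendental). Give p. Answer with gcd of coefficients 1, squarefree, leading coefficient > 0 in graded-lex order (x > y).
(a) deg p = 2.
(b) Against the integer gridlines: it crosses the y-axis at the gridline y = 0; one x-axis crossing is at x = 0.
(c) These observations pin down the coefficients.

x^2 - 2*x*y - 2*y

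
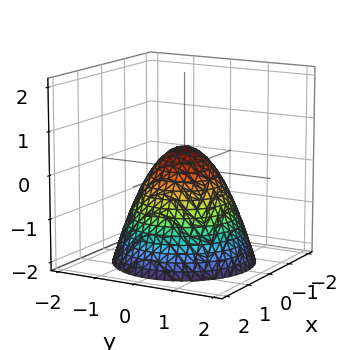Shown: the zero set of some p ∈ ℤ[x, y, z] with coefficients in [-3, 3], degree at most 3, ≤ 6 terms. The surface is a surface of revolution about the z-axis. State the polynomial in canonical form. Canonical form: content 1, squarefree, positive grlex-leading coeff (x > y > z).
The degree is 2 — the shape is more complex than any degree-1 surface.
Symmetry: every cross-section ⟂ z is a circle, so x, y appear only via x² + y².
Against the integer gridlines: a circular section at z = -1 has radius between 1 and 2.
Assembling these constraints gives the stated polynomial.

2*x^2 + 2*y^2 + 2*z - 1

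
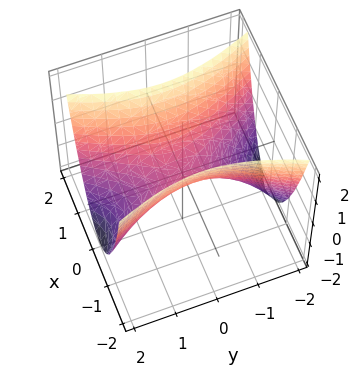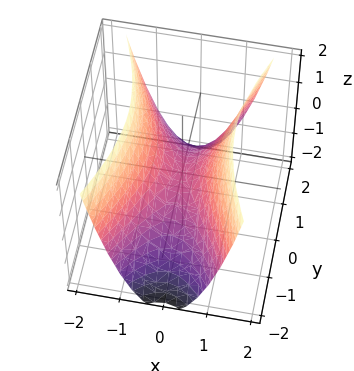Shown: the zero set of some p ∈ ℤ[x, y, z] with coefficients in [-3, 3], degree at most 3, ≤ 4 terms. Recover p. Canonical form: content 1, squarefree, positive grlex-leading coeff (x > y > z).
The degree is 2 — a hyperbolic paraboloid; a quadric.
Symmetries: the y ↦ −y reflection is a symmetry, so y appears only in even powers; it's symmetric under x → −x, forcing even powers of x.
Observable constraints: one y-axis crossing is at y = 0; it meets the x-axis at x = 0 (among the integer gridlines); it crosses the z-axis at the gridline z = 0.
Assembling these constraints gives the stated polynomial.

3*x^2 - y^2 - 2*z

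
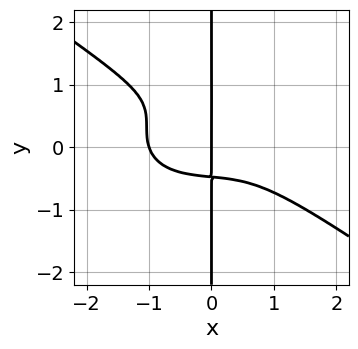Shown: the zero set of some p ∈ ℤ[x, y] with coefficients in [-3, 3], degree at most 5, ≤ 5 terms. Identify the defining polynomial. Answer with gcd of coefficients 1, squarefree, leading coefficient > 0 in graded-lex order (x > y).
1. The degree is 4 — no degree-3 curve has this shape.
2. From the visible intercepts: among the integer gridlines, it crosses the x-axis at x ∈ {-1, 0}; every point of the y-axis in the box is on the curve.
3. Together with the visible shape, these determine p as stated.

x^4 + 3*x*y^3 - x^2*y - 3*x*y^2 + x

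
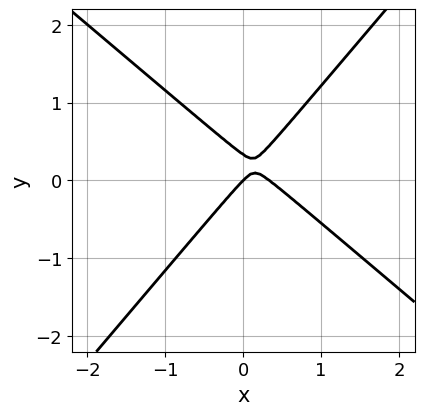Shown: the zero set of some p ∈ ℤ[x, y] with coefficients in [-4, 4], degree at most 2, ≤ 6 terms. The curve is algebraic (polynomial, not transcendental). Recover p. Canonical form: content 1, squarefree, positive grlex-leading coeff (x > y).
First, deg p = 2. The shape is more complex than any degree-1 curve.
Next, against the integer gridlines: it crosses the x-axis at the gridline x = 0; it crosses the y-axis at the gridline y = 0.
Finally, matching integer coefficients to the picture gives p.

3*x^2 + x*y - 3*y^2 - x + y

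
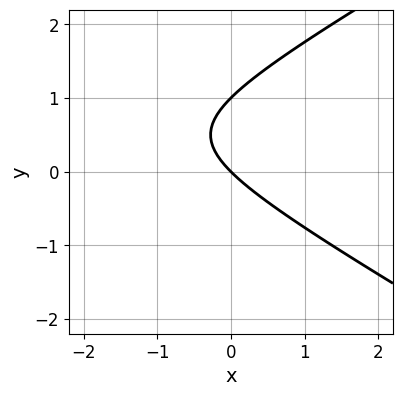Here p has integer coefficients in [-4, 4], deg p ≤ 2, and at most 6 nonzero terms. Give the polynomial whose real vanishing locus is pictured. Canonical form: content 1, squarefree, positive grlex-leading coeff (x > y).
x^2 - 3*y^2 + 3*x + 3*y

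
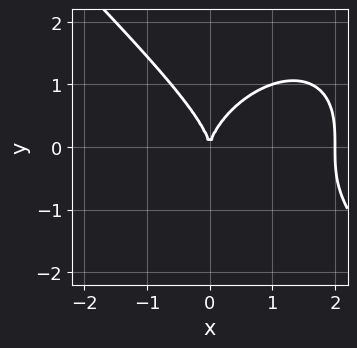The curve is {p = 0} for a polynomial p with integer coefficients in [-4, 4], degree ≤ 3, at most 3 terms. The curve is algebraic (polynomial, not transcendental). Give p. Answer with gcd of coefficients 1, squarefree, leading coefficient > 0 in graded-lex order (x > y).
1. deg p = 3.
2. Against the integer gridlines: among the integer gridlines, it crosses the x-axis at x ∈ {0, 2}; one y-axis crossing is at y = 0.
3. Putting this together gives p.

x^3 + y^3 - 2*x^2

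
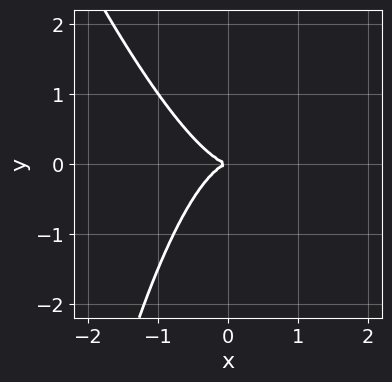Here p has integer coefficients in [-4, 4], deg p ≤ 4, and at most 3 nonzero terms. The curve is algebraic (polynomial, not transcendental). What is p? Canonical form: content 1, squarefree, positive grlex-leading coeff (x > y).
(a) deg p = 3. No degree-2 curve has this shape.
(b) Against the integer gridlines: one x-axis crossing is at x = 0; it crosses the y-axis at the gridline y = 0.
(c) Assembling these constraints gives the stated polynomial.

3*x^3 + x^2*y + 2*y^2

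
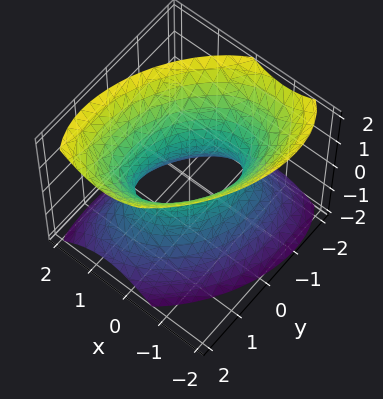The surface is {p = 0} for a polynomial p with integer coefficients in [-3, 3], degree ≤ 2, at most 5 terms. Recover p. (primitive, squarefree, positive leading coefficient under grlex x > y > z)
3*x^2 - 2*x*y + 2*y^2 - 2*z^2 - 2

First, degree: no degree-1 surface has this shape, so deg p = 2.
Then, checking where it meets the axes: the y-axis gridline crossings are at y ∈ {-1, 1}; the surface avoids every integer z-axis point in the box.
Finally, putting this together gives p.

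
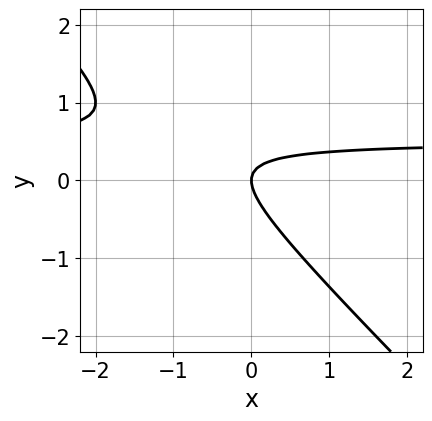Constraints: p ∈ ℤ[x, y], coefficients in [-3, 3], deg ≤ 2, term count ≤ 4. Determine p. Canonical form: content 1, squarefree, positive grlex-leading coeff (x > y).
1. The degree is 2 — the shape is more complex than any degree-1 curve.
2. From the visible intercepts: it meets the y-axis at y = 0 (among the integer gridlines); it meets the x-axis at x = 0 (among the integer gridlines).
3. These observations pin down the coefficients.

2*x*y + 2*y^2 - x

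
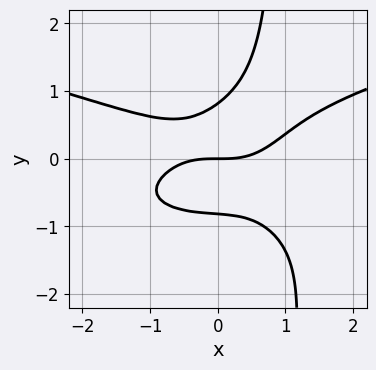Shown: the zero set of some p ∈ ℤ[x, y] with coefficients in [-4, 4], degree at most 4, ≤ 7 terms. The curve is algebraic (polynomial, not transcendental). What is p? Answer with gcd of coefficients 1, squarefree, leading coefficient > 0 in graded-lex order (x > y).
First, the degree is 4 — no degree-3 curve has this shape.
Then, against the integer gridlines: it crosses the y-axis at the gridline y = 0; one x-axis crossing is at x = 0.
Finally, fitting integer coefficients to these (and the overall shape) gives p.

3*x*y^3 - x^3 + 2*x*y^2 - 3*y^3 + 2*y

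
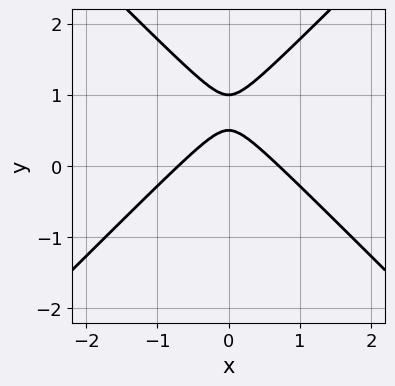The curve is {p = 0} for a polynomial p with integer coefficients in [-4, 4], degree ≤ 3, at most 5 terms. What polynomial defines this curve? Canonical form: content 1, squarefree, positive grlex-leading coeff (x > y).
2*x^2 - 2*y^2 + 3*y - 1

First, degree: the shape is more complex than any degree-1 curve, so deg p = 2.
Then, symmetries: it's symmetric under x → −x, forcing even powers of x.
Then, checking where it meets the axes: it crosses the y-axis at the gridline y = 1.
Finally, solving for integer coefficients yields p as stated.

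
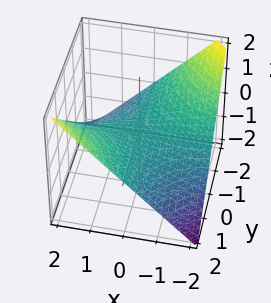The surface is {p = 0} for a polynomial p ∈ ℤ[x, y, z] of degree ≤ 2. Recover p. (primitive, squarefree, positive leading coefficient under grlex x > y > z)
x*y - 2*z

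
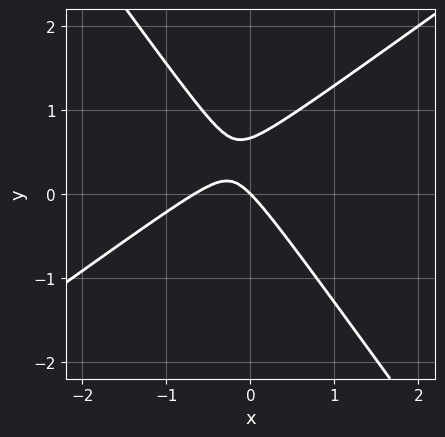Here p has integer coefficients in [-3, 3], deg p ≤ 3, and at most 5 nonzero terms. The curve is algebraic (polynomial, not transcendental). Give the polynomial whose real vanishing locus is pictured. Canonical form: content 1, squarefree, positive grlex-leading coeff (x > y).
3*x^2 - 2*x*y - 3*y^2 + 2*x + 2*y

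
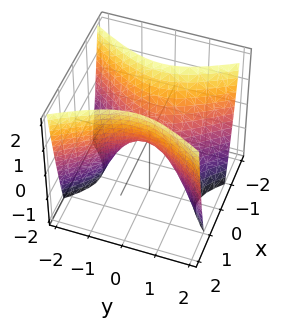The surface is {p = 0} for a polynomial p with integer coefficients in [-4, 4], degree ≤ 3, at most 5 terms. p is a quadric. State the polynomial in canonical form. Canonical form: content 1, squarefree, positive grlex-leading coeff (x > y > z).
2*x^2 - y^2 - z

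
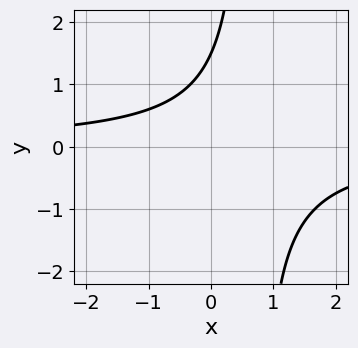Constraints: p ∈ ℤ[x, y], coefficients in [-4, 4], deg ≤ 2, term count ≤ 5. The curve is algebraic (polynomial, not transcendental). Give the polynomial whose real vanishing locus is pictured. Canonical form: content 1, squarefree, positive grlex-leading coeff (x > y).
1. Degree: the shape is more complex than any degree-1 curve, so deg p = 2.
2. Checking where it meets the axes: no x-intercept at any integer in the box.
3. Solving for integer coefficients yields p as stated.

3*x*y - 2*y + 3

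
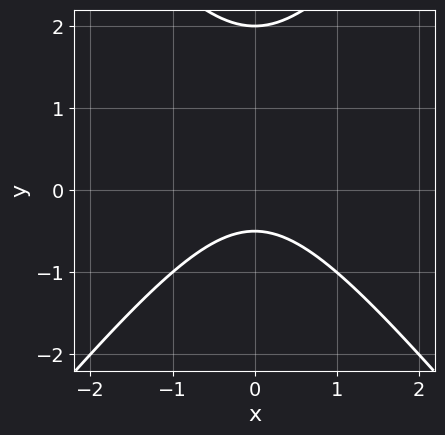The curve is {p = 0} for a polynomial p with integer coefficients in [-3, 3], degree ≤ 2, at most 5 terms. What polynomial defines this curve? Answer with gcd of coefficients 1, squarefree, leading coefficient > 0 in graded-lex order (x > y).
3*x^2 - 2*y^2 + 3*y + 2

Degree: a generic line meets the curve in up to 2 points, so deg p = 2.
Symmetries: mirror symmetry x ↦ −x ⇒ only even powers of x.
Observable constraints: one y-axis crossing is at y = 2; it misses every integer gridline on the x-axis.
Solving for integer coefficients yields p as stated.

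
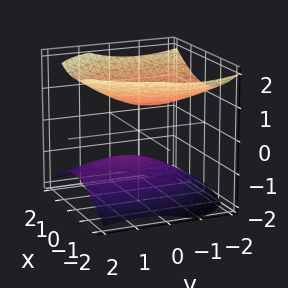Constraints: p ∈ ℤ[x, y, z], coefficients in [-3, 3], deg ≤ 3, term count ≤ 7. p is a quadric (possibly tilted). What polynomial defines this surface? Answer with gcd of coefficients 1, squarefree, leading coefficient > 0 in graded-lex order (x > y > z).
(a) The picture has 2 separate pieces.
(b) deg p = 2.
(c) Observable constraints: no x-intercept at any integer in the box; no y-intercept at any integer in the box.
(d) Putting this together gives p.

2*x^2 + y^2 + y*z - 3*z^2 + 2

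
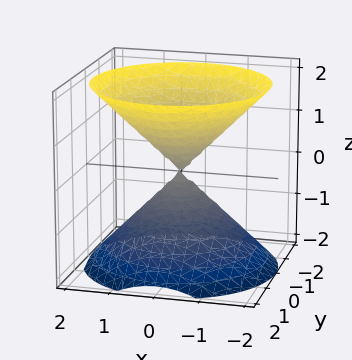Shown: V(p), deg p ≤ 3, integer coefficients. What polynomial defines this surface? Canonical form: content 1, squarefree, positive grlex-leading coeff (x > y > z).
(a) The picture has 2 separate pieces.
(b) The degree is 2 — a double cone through the origin; a quadric.
(c) Symmetries: the z-axis is an axis of rotation, so x and y enter only as x² + y²; the z ↦ −z reflection is a symmetry, so z appears only in even powers.
(d) Reading off the gridlines: one z-axis crossing is at z = 0; it meets the y-axis at y = 0 (among the integer gridlines).
(e) Matching integer coefficients to the picture gives p.

x^2 + y^2 - z^2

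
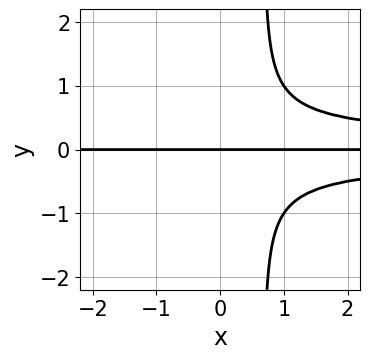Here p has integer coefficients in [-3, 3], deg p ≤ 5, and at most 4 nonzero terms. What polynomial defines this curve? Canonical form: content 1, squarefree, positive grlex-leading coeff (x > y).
3*x*y^3 - 2*y^3 - y

First, deg p = 4. The shape is more complex than any degree-3 curve.
Then, from the axis intercepts and sections: the visible x-axis segment lies entirely on the curve; one y-axis crossing is at y = 0.
Finally, fitting integer coefficients to these (and the overall shape) gives p.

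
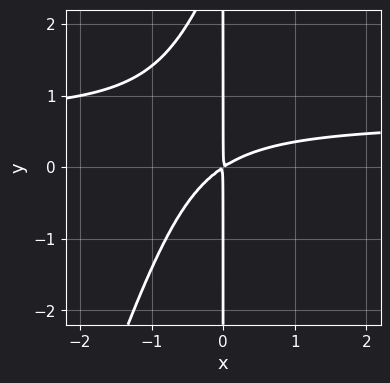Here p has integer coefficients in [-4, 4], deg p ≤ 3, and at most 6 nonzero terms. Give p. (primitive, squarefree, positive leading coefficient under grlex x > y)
3*x^2*y - x*y^2 - 2*x^2 + 3*x*y

(a) The degree is 3 — the shape is more complex than any degree-2 curve.
(b) Observable constraints: every point of the y-axis in the box is on the curve.
(c) These observations pin down the coefficients.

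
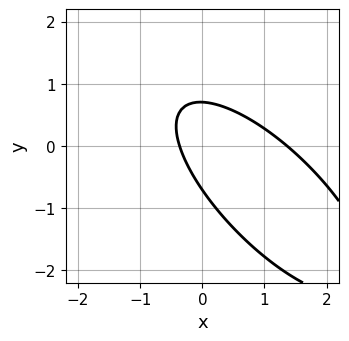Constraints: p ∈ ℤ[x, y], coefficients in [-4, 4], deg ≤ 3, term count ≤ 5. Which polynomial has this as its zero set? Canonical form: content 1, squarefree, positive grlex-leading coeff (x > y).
1. Degree: no degree-1 curve has this shape, so deg p = 2.
2. Putting this together gives p.

2*x^2 + 3*x*y + 2*y^2 - 2*x - 1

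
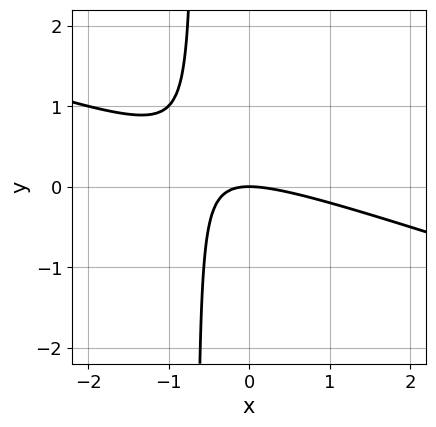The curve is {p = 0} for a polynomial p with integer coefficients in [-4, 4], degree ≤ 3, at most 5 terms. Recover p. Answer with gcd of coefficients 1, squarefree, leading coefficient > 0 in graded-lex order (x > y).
1. Degree: a generic line meets the curve in up to 2 points, so deg p = 2.
2. From the axis intercepts and sections: one x-axis crossing is at x = 0; it crosses the y-axis at the gridline y = 0.
3. These observations pin down the coefficients.

x^2 + 3*x*y + 2*y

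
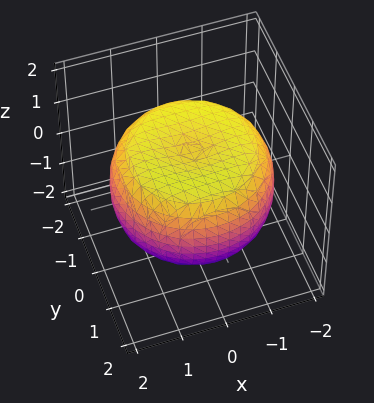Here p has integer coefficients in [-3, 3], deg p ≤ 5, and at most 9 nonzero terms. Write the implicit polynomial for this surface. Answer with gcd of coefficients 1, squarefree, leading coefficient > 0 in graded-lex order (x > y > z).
First, degree: the shape is more complex than any degree-3 surface, so deg p = 4.
Then, by symmetry, every cross-section ⟂ z is a circle, so x, y appear only via x² + y².
Then, from the axis intercepts and sections: the z-axis gridline crossings are at z ∈ {-1, 1}; a circular section at z = 1 has radius between 1 and 2.
Finally, matching integer coefficients to the picture gives p.

x^4 + 2*x^2*y^2 + y^4 - 2*x^2 - 2*y^2 + 3*z^2 - 3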